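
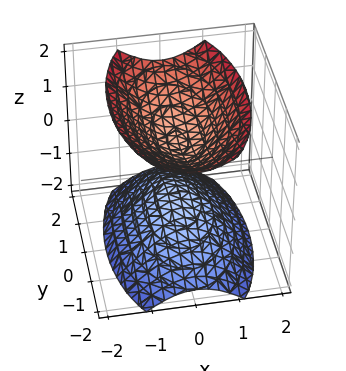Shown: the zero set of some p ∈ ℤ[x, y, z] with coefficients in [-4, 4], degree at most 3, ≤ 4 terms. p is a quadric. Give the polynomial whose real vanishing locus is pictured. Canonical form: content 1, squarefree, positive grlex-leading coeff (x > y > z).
(a) I count 2 distinct pieces.
(b) Degree: two sheets facing apart; a quadric, so deg p = 2.
(c) Symmetries: mirror symmetry x ↦ −x ⇒ only even powers of x; it's symmetric under z → −z, forcing even powers of z; it's symmetric under y → −y, forcing even powers of y.
(d) From the visible intercepts: it misses every integer gridline on the x-axis; the surface avoids every integer y-axis point in the box.
(e) Putting this together gives p.

3*x^2 + y^2 - 2*z^2 + 1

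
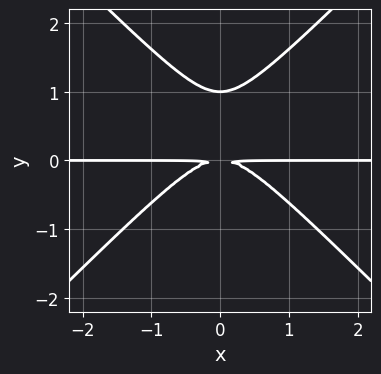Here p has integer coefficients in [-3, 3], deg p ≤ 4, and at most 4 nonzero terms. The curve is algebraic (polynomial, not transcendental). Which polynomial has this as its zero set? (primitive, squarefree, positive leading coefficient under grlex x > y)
(a) The degree is 3 — a generic line meets the curve in up to 3 points.
(b) Symmetries: the x ↦ −x reflection is a symmetry, so x appears only in even powers.
(c) Observable constraints: every point of the x-axis in the box is on the curve; it meets the y-axis at y = 1 (among the integer gridlines).
(d) Fitting integer coefficients to these (and the overall shape) gives p.

x^2*y - y^3 + y^2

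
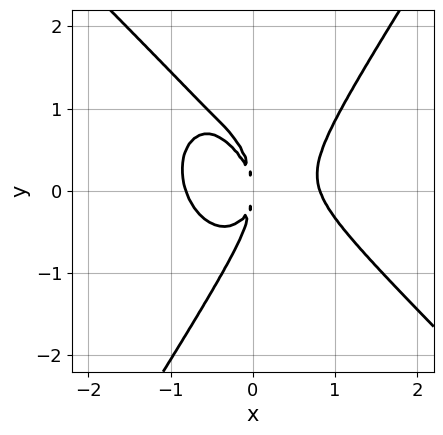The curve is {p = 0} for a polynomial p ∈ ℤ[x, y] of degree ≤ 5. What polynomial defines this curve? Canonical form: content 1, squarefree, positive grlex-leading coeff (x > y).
3*x^4 + 2*x^3*y - y^4 - 3*x*y^2 - 2*x^2

Degree: no degree-3 curve has this shape, so deg p = 4.
Solving for integer coefficients yields p as stated.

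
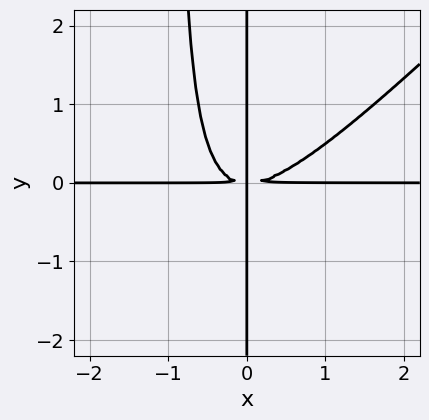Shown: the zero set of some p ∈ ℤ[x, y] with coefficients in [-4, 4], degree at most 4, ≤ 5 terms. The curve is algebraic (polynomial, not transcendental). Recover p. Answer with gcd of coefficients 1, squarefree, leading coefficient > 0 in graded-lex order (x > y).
1. The degree is 4 — the shape is more complex than any degree-3 curve.
2. Observable constraints: the visible y-axis segment lies entirely on the curve; every point of the x-axis in the box is on the curve.
3. Assembling these constraints gives the stated polynomial.

x^3*y - x^2*y^2 - x*y^2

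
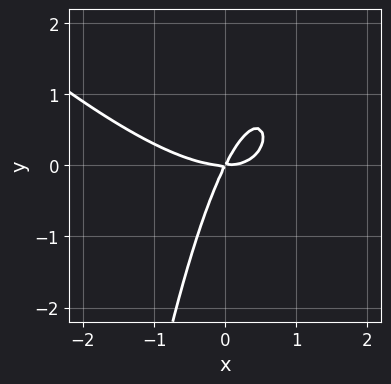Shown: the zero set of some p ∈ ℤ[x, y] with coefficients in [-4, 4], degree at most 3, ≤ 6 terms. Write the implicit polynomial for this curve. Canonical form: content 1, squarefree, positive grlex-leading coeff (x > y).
x^3 + x^2*y - 2*x*y + y^2

(a) Degree: no degree-2 curve has this shape, so deg p = 3.
(b) From the visible intercepts: it meets the x-axis at x = 0 (among the integer gridlines); it crosses the y-axis at the gridline y = 0.
(c) These observations pin down the coefficients.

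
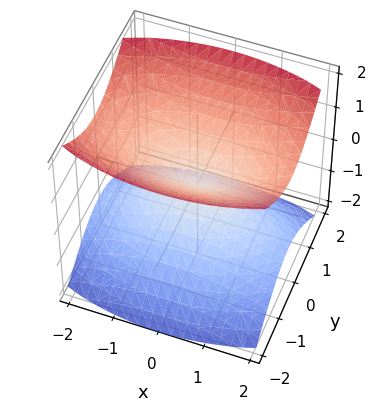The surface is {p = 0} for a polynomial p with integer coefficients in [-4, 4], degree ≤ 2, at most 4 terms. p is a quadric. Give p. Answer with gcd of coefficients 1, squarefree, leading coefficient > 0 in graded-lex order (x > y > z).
First, I count 2 distinct pieces. Treating them together as one polynomial.
Then, degree: two nappes meeting at a single point; a quadric, so deg p = 2.
Next, symmetries: it's symmetric under y → −y, forcing even powers of y; the x ↦ −x reflection is a symmetry, so x appears only in even powers; mirror symmetry z ↦ −z ⇒ only even powers of z.
Next, checking where it meets the axes: one z-axis crossing is at z = 0; it crosses the y-axis at the gridline y = 0; it meets the x-axis at x = 0 (among the integer gridlines).
Finally, together with the visible shape, these determine p as stated.

x^2 + 3*y^2 - 3*z^2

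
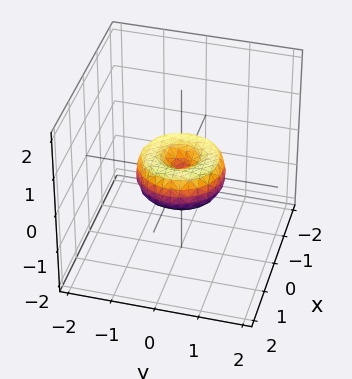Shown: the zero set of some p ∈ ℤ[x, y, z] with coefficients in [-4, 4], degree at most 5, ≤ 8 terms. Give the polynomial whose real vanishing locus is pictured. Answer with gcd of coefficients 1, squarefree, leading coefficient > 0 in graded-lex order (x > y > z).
x^4 + 2*x^2*y^2 + y^4 - x^2 - y^2 + z^2

First, deg p = 4. No degree-3 surface has this shape.
Next, symmetry: the z-axis is an axis of rotation, so x and y enter only as x² + y².
Next, against the integer gridlines: among the integer gridlines, it crosses the y-axis at y ∈ {-1, 0, 1}; a circular section at z = 0 has radius exactly 1; among the integer gridlines, it crosses the x-axis at x ∈ {-1, 0, 1}; one z-axis crossing is at z = 0.
Finally, fitting integer coefficients to these (and the overall shape) gives p.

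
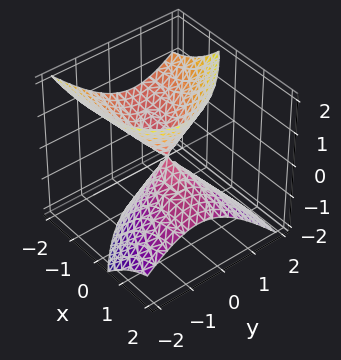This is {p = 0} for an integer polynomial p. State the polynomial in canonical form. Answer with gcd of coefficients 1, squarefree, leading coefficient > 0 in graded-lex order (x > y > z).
First, the picture has 2 separate pieces.
Next, the degree is 2 — no degree-1 surface has this shape.
Next, against the integer gridlines: it meets the z-axis at z = 0 (among the integer gridlines); it meets the x-axis at x = 0 (among the integer gridlines); it crosses the y-axis at the gridline y = 0.
Finally, the integer polynomial consistent with all of this is the stated p.

x^2 + 2*x*y + 3*x*z + 3*y^2 - 2*z^2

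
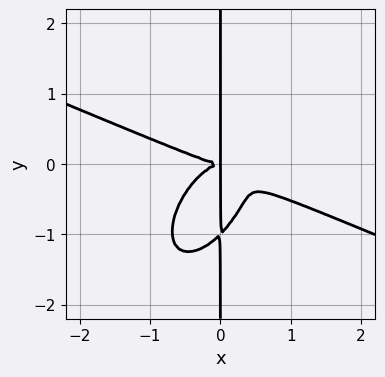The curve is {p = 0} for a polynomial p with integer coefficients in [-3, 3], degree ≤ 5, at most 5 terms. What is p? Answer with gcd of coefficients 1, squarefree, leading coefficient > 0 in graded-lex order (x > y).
(a) deg p = 4.
(b) Reading off the gridlines: every point of the y-axis in the box is on the curve.
(c) Matching integer coefficients to the picture gives p.

2*x^4 + 3*x^3*y - 3*x^2*y^2 + 3*x*y^3 + 3*x*y^2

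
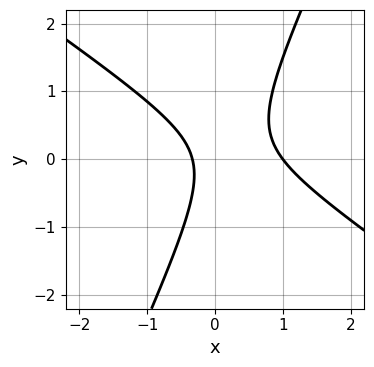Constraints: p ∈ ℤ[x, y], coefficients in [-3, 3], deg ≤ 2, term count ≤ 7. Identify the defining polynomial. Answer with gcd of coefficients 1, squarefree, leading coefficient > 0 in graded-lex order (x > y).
3*x^2 + 3*x*y - 2*y^2 - 2*x - 1

(a) Degree: no degree-1 curve has this shape, so deg p = 2.
(b) Reading off the gridlines: it crosses the x-axis at the gridline x = 1; no y-intercept at any integer in the box.
(c) Assembling these constraints gives the stated polynomial.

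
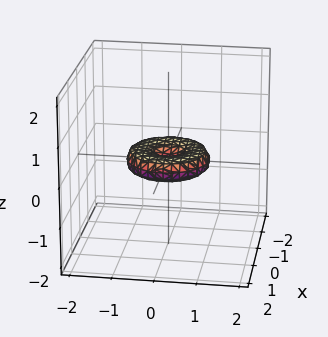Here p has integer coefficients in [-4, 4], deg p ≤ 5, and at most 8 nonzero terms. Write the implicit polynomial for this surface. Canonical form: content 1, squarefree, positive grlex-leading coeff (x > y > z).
x^4 + 2*x^2*y^2 + y^4 - x^2 - y^2 + 3*z^2

(a) deg p = 4. The shape is more complex than any degree-3 surface.
(b) Symmetries: the z-axis is an axis of rotation, so x and y enter only as x² + y².
(c) Checking where it meets the axes: a circular section at z = 0 has radius exactly 1; the y-axis gridline crossings are at y ∈ {-1, 0, 1}.
(d) These observations pin down the coefficients. Check: (-1, 0, 0) on the x-axis lies on the surface, and p(-1, 0, 0) = 0. ✓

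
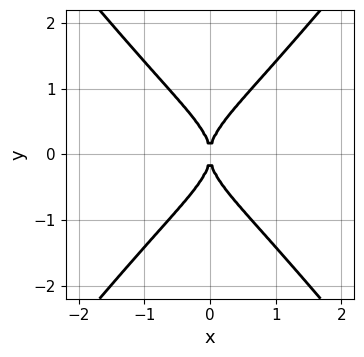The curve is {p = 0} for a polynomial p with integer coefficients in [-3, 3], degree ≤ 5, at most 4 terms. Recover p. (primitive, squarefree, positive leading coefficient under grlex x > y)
1. deg p = 4.
2. Symmetries: mirror symmetry y ↦ −y ⇒ only even powers of y; it's symmetric under x → −x, forcing even powers of x.
3. Observable constraints: it meets the x-axis at x = 0 (among the integer gridlines); it meets the y-axis at y = 0 (among the integer gridlines).
4. Solving for integer coefficients yields p as stated.

3*x^2*y^2 - 2*y^4 + 2*x^2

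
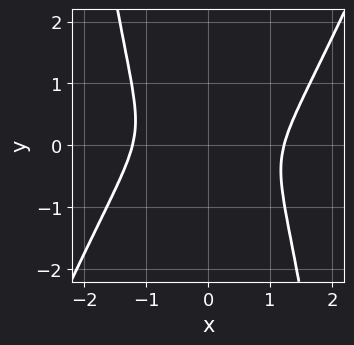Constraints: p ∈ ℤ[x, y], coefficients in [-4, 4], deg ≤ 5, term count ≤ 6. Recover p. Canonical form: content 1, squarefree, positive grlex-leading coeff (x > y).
2*x^4 - x^3*y - 3*x^2 - 2*y^2

Degree: a generic line meets the curve in up to 4 points, so deg p = 4.
Solving for integer coefficients yields p as stated.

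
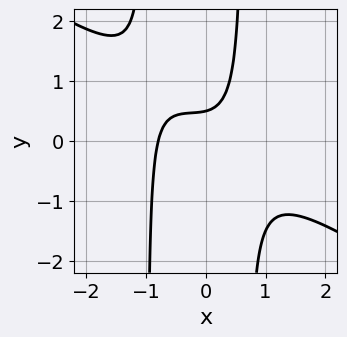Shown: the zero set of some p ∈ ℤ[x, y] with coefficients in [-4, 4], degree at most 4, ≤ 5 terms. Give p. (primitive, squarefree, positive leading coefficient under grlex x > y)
2*x^3 + 3*x^2*y + x*y - 2*y + 1

deg p = 3. A generic line meets the curve in up to 3 points.
Solving for integer coefficients yields p as stated.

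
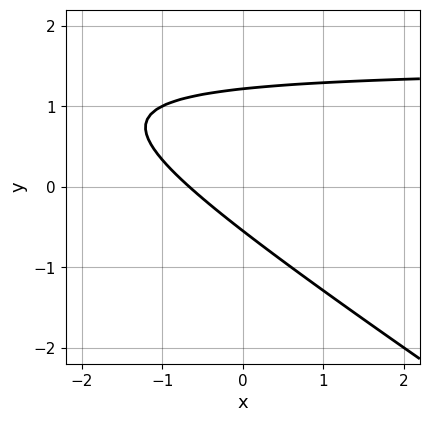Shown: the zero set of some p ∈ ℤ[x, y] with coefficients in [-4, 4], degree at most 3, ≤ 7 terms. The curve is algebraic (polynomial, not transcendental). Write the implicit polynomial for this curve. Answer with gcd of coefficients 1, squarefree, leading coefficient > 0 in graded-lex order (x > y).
Degree: the shape is more complex than any degree-1 curve, so deg p = 2.
Solving for integer coefficients yields p as stated.

2*x*y + 3*y^2 - 3*x - 2*y - 2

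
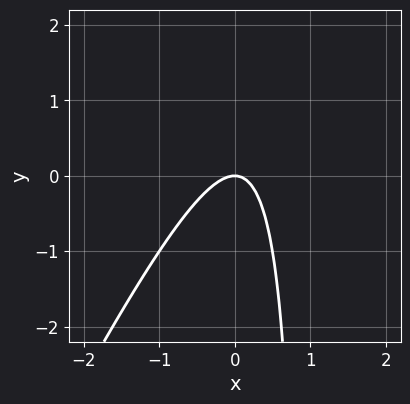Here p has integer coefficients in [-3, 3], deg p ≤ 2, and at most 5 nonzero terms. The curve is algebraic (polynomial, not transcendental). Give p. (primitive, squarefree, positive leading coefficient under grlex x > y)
1. The degree is 2 — the shape is more complex than any degree-1 curve.
2. Reading off the gridlines: one x-axis crossing is at x = 0; one y-axis crossing is at y = 0.
3. Assembling these constraints gives the stated polynomial.

2*x^2 - x*y + y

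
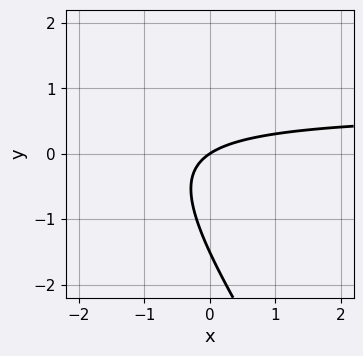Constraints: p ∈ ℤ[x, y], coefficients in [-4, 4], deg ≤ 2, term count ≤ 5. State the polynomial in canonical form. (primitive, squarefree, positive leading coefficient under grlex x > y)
1. deg p = 2. No degree-1 curve has this shape.
2. From the axis intercepts and sections: it crosses the y-axis at the gridline y = 0; it meets the x-axis at x = 0 (among the integer gridlines).
3. Solving for integer coefficients yields p as stated.

3*x*y + 2*y^2 - 2*x + 3*y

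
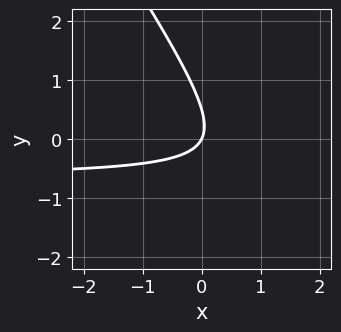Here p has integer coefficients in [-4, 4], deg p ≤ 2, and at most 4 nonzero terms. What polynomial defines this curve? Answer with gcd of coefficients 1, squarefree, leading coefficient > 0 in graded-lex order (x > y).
3*x*y + 2*y^2 + 2*x - y

The degree is 2 — no degree-1 curve has this shape.
Observable constraints: one y-axis crossing is at y = 0; it crosses the x-axis at the gridline x = 0.
Solving for integer coefficients yields p as stated.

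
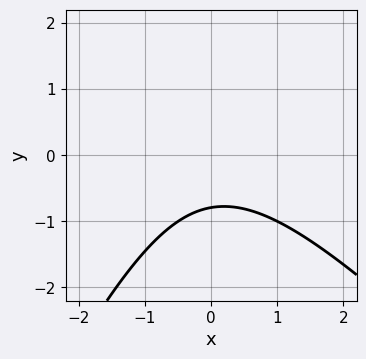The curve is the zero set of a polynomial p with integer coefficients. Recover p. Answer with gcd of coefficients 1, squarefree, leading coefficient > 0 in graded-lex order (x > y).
2*x^2 + x*y - y^2 + 3*y + 3

First, degree: no degree-1 curve has this shape, so deg p = 2.
Then, observable constraints: no x-intercept at any integer in the box.
Finally, the integer polynomial consistent with all of this is the stated p.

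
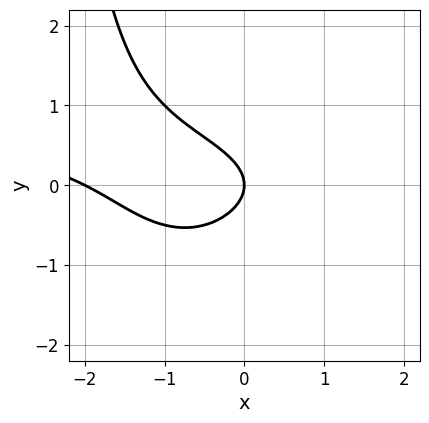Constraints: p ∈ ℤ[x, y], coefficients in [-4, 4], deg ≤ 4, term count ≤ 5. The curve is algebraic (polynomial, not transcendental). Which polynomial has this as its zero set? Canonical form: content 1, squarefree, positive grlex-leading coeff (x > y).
x^2*y - x*y^2 - x^2 - 3*y^2 - 2*x

The degree is 3 — no degree-2 curve has this shape.
Observable constraints: the x-axis gridline crossings are at x ∈ {-2, 0}; it crosses the y-axis at the gridline y = 0.
Assembling these constraints gives the stated polynomial.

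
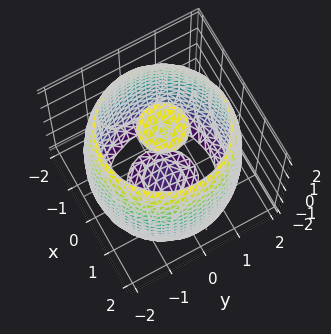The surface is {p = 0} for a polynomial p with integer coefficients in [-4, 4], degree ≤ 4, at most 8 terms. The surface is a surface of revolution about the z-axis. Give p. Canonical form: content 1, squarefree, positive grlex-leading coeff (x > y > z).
x^4 + 2*x^2*y^2 + y^4 - 3*x^2 - 3*y^2 + z^2 - 3

First, there are 3 components. Treating them together as one polynomial.
Then, the degree is 4 — a generic line meets the surface in up to 4 points.
Then, symmetries: rotational symmetry about the z-axis ⇒ p depends on x, y only through x² + y².
Then, checking where it meets the axes: a circular section at z = 2 has radius between 0 and 1.
Finally, solving for integer coefficients yields p as stated.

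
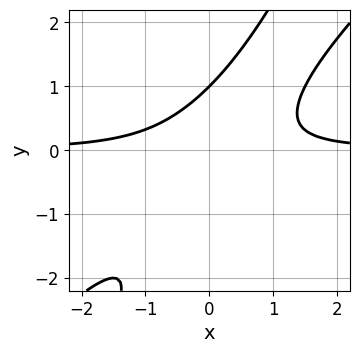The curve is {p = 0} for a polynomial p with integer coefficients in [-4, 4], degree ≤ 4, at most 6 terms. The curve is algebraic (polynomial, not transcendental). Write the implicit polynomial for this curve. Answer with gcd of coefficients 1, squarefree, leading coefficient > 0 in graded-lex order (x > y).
The degree is 3 — a generic line meets the curve in up to 3 points.
Checking where it meets the axes: it crosses the y-axis at the gridline y = 1; the curve avoids every integer x-axis point in the box.
Fitting integer coefficients to these (and the overall shape) gives p.

2*x^2*y - 3*x*y^2 + y^3 - 1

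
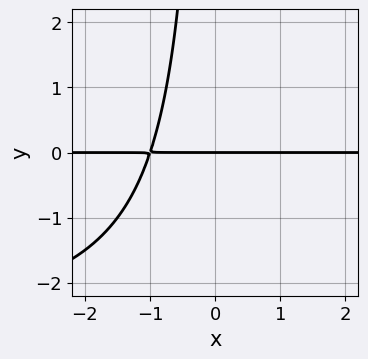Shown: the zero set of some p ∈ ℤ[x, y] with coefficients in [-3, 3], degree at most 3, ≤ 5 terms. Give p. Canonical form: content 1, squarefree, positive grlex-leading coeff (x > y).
x*y^2 + 3*x*y + 3*y

(a) deg p = 3.
(b) Checking where it meets the axes: every point of the x-axis in the box is on the curve; it crosses the y-axis at the gridline y = 0.
(c) Fitting integer coefficients to these (and the overall shape) gives p.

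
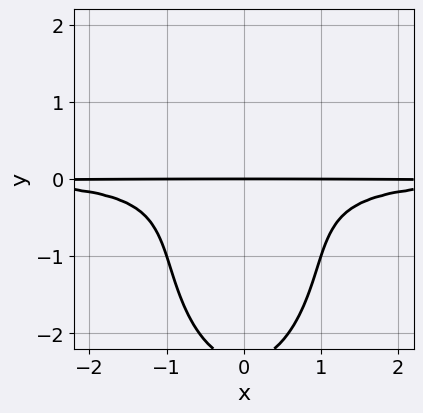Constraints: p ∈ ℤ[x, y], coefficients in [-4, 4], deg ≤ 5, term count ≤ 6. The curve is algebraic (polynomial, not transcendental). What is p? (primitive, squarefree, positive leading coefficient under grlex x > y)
1. Degree: the shape is more complex than any degree-3 curve, so deg p = 4.
2. Symmetries: the x ↦ −x reflection is a symmetry, so x appears only in even powers.
3. From the axis intercepts and sections: every point of the x-axis in the box is on the curve; it meets the y-axis at y = 0 (among the integer gridlines).
4. Putting this together gives p.

3*x^2*y^2 + y^4 + 2*y^3 + 2*y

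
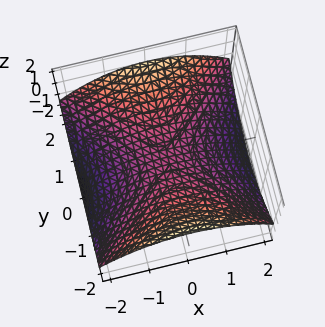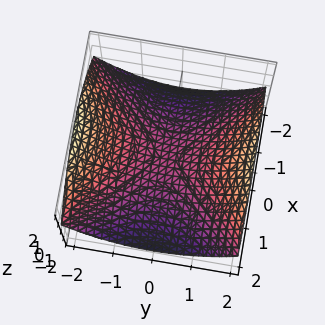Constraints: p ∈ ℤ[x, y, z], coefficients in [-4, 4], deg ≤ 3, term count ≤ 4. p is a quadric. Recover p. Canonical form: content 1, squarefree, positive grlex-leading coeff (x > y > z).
1. The degree is 2 — a hyperbolic paraboloid; a quadric.
2. Symmetries: mirror symmetry y ↦ −y ⇒ only even powers of y; it's symmetric under x → −x, forcing even powers of x.
3. Against the integer gridlines: it meets the x-axis at x = 0 (among the integer gridlines); it meets the z-axis at z = 0 (among the integer gridlines); it meets the y-axis at y = 0 (among the integer gridlines).
4. Matching integer coefficients to the picture gives p.

x^2 - y^2 + 3*z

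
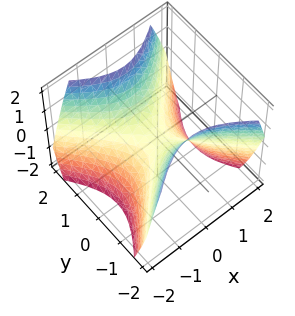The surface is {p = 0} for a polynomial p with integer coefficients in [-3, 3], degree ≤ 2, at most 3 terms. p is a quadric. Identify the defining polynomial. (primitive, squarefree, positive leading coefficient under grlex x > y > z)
x^2 - y^2 + z

First, the degree is 2 — a hyperbolic paraboloid; a quadric.
Next, symmetries: the y ↦ −y reflection is a symmetry, so y appears only in even powers; the x ↦ −x reflection is a symmetry, so x appears only in even powers.
Next, against the integer gridlines: it meets the z-axis at z = 0 (among the integer gridlines); it crosses the x-axis at the gridline x = 0; it meets the y-axis at y = 0 (among the integer gridlines).
Finally, the integer polynomial consistent with all of this is the stated p.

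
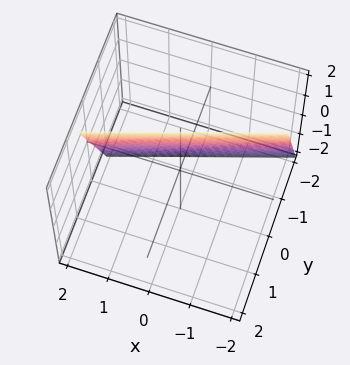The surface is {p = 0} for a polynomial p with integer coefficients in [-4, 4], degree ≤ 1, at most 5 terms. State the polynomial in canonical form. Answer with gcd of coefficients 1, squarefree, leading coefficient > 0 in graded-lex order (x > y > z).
(a) Degree: the surface is flat (a plane), so deg p = 1.
(b) From the axis intercepts and sections: it crosses the x-axis at the gridline x = 2; it crosses the z-axis at the gridline z = 2.
(c) These observations pin down the coefficients.

x - 3*y + z - 2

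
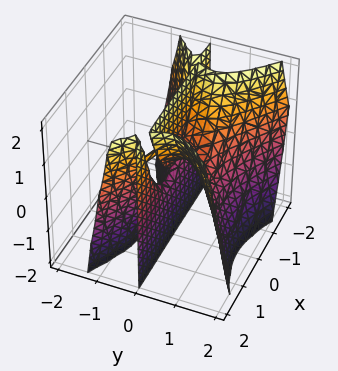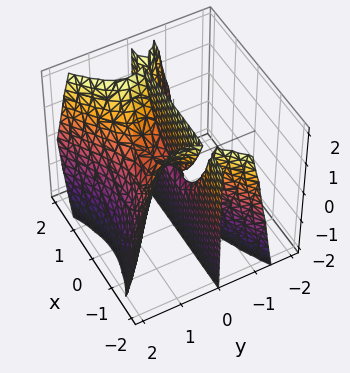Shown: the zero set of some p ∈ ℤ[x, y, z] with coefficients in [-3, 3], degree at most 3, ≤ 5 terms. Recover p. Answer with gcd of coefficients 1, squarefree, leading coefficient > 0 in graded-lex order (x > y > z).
x^2*y - 2*y^3 + 2*y^2 - y*z

(a) deg p = 3. A generic line meets the surface in up to 3 points.
(b) Checking where it meets the axes: one y-axis crossing is at y = 1; the visible x-axis segment lies entirely on the surface; every point of the z-axis in the box is on the surface.
(c) The integer polynomial consistent with all of this is the stated p.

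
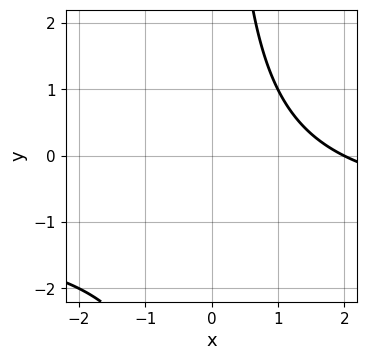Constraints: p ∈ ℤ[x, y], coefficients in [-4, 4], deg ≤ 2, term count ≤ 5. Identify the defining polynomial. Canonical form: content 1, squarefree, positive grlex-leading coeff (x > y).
1. deg p = 2. A generic line meets the curve in up to 2 points.
2. Against the integer gridlines: the curve avoids every integer y-axis point in the box; it crosses the x-axis at the gridline x = 2.
3. Matching integer coefficients to the picture gives p.

x*y + x - 2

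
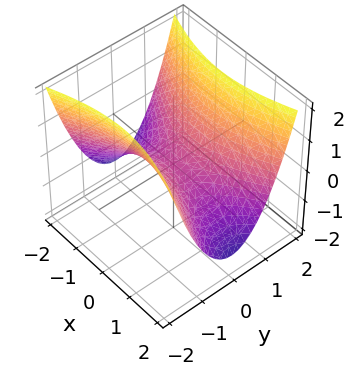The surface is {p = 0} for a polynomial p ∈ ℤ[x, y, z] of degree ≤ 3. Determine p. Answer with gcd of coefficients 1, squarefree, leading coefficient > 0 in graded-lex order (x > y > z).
x^2 - 3*y^2 + 3*z

First, deg p = 2.
Then, symmetries: mirror symmetry x ↦ −x ⇒ only even powers of x; it's symmetric under y → −y, forcing even powers of y.
Then, from the visible intercepts: one x-axis crossing is at x = 0; it crosses the y-axis at the gridline y = 0; it meets the z-axis at z = 0 (among the integer gridlines).
Finally, solving for integer coefficients yields p as stated.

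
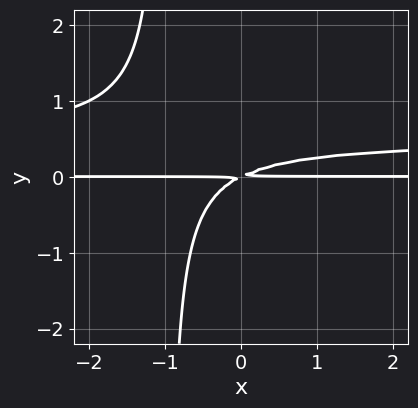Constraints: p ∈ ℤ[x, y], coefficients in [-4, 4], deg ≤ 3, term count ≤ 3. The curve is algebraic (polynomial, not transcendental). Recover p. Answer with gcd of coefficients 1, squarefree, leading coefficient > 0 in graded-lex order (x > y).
2*x*y^2 - x*y + 2*y^2

The degree is 3 — no degree-2 curve has this shape.
Observable constraints: the visible x-axis segment lies entirely on the curve.
Putting this together gives p.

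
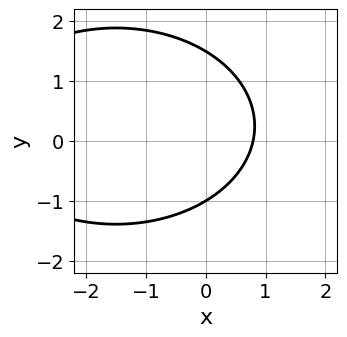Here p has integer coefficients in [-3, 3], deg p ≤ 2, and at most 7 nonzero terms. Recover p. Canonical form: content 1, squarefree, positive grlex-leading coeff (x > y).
x^2 + 2*y^2 + 3*x - y - 3

Degree: no degree-1 curve has this shape, so deg p = 2.
Checking where it meets the axes: it meets the y-axis at y = -1 (among the integer gridlines).
These observations pin down the coefficients.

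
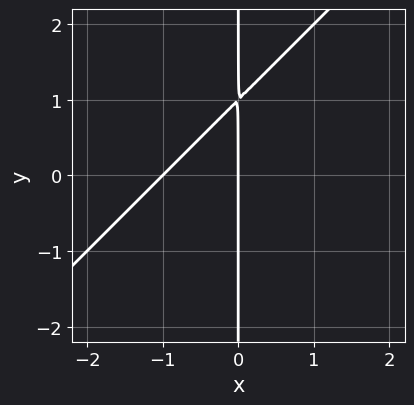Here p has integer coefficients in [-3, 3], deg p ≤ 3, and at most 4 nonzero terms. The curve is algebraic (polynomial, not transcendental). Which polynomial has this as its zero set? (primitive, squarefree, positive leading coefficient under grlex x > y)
x^2 - x*y + x

1. deg p = 2. The shape is more complex than any degree-1 curve.
2. Against the integer gridlines: among the integer gridlines, it crosses the x-axis at x ∈ {-1, 0}; the visible y-axis segment lies entirely on the curve.
3. Matching integer coefficients to the picture gives p.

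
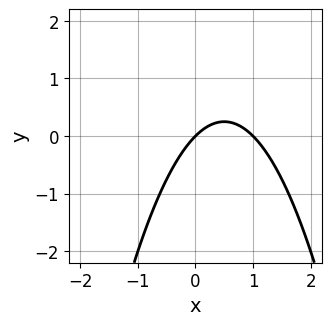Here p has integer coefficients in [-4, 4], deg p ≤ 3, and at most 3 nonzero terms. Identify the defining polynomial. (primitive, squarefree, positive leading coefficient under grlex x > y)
deg p = 2. The shape is more complex than any degree-1 curve.
Against the integer gridlines: among the integer gridlines, it crosses the x-axis at x ∈ {0, 1}; it meets the y-axis at y = 0 (among the integer gridlines).
Fitting integer coefficients to these (and the overall shape) gives p.

x^2 - x + y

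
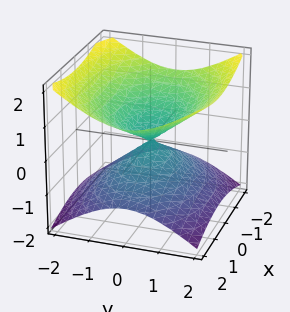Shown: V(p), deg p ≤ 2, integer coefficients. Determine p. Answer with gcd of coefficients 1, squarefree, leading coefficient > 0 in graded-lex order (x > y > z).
x^2 + 2*y^2 - 3*z^2

deg p = 2. A double cone through the origin; a quadric.
Symmetries: mirror symmetry y ↦ −y ⇒ only even powers of y; the z ↦ −z reflection is a symmetry, so z appears only in even powers; the x ↦ −x reflection is a symmetry, so x appears only in even powers.
Observable constraints: one z-axis crossing is at z = 0; one y-axis crossing is at y = 0.
The integer polynomial consistent with all of this is the stated p.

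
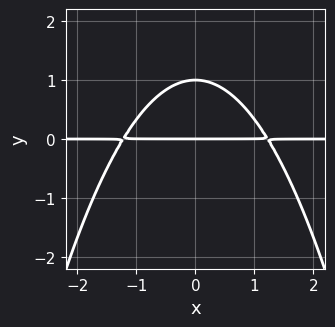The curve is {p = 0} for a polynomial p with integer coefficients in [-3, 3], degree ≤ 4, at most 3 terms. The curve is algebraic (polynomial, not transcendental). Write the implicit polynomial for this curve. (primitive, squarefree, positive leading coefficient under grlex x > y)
Degree: no degree-2 curve has this shape, so deg p = 3.
Symmetries: the x ↦ −x reflection is a symmetry, so x appears only in even powers.
Checking where it meets the axes: every point of the x-axis in the box is on the curve; among the integer gridlines, it crosses the y-axis at y ∈ {0, 1}.
Solving for integer coefficients yields p as stated.

2*x^2*y + 3*y^2 - 3*y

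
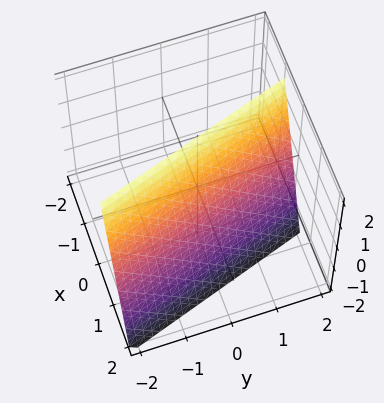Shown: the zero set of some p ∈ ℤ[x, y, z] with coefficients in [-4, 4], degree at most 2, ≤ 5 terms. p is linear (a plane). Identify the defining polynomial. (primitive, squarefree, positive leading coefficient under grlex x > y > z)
3*x + y + z - 2

(a) deg p = 1. Every cross-section is a straight line — this is a plane.
(b) From the axis intercepts and sections: it meets the y-axis at y = 2 (among the integer gridlines); it crosses the z-axis at the gridline z = 2.
(c) Matching integer coefficients to the picture gives p.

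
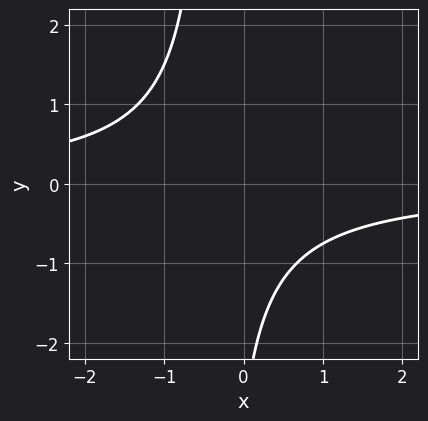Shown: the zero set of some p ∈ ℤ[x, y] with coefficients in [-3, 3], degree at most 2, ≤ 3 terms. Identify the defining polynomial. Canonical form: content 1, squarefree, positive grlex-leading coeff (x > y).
3*x*y + y + 3

1. The degree is 2 — the shape is more complex than any degree-1 curve.
2. Reading off the gridlines: it misses every integer gridline on the y-axis; it misses every integer gridline on the x-axis.
3. Fitting integer coefficients to these (and the overall shape) gives p.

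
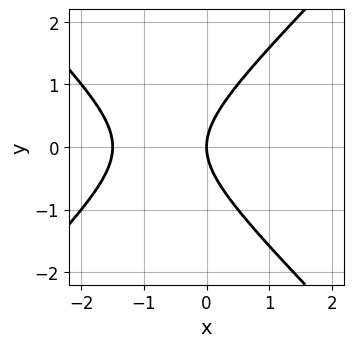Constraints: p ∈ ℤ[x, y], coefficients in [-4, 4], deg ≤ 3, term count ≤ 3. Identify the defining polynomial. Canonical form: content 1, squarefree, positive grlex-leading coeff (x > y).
2*x^2 - 2*y^2 + 3*x

1. Degree: the shape is more complex than any degree-1 curve, so deg p = 2.
2. Symmetries: the y ↦ −y reflection is a symmetry, so y appears only in even powers.
3. Reading off the gridlines: one x-axis crossing is at x = 0; it crosses the y-axis at the gridline y = 0.
4. Assembling these constraints gives the stated polynomial.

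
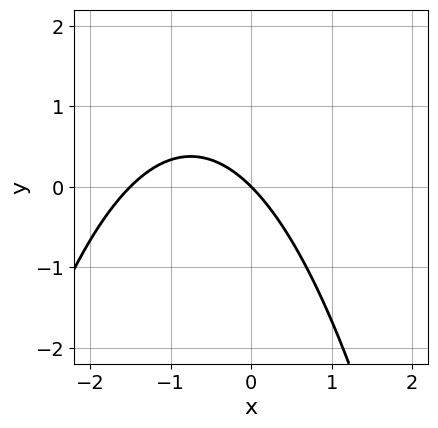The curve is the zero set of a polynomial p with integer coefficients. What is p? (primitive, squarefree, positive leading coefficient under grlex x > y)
2*x^2 + 3*x + 3*y

The degree is 2 — a generic line meets the curve in up to 2 points.
From the axis intercepts and sections: it crosses the y-axis at the gridline y = 0; one x-axis crossing is at x = 0.
Matching integer coefficients to the picture gives p.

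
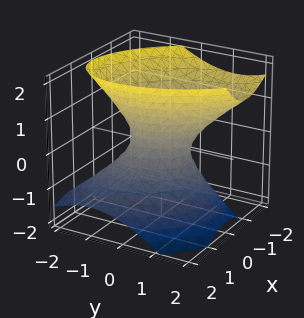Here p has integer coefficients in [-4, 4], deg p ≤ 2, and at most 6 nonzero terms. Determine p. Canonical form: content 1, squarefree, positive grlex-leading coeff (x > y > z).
1. The degree is 2 — the shape is more complex than any degree-1 surface.
2. Against the integer gridlines: no z-intercept at any integer in the box.
3. Solving for integer coefficients yields p as stated.

3*x^2 + 2*x*y + 2*x*z + 2*y^2 - 2*z^2 - 1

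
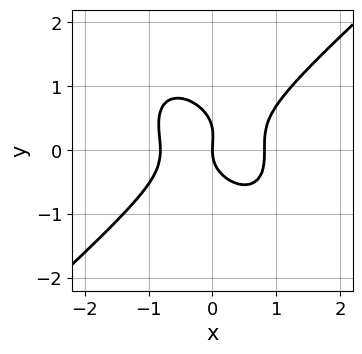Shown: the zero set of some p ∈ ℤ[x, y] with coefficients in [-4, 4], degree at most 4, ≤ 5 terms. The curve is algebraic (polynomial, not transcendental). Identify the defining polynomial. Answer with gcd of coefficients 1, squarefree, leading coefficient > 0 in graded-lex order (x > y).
3*x^3 - x*y^2 - 3*y^3 + y^2 - 2*x

Degree: no degree-2 curve has this shape, so deg p = 3.
Against the integer gridlines: it meets the x-axis at x = 0 (among the integer gridlines); one y-axis crossing is at y = 0.
Putting this together gives p.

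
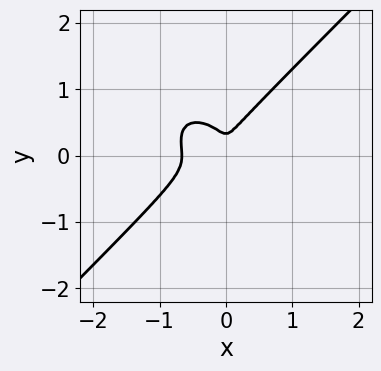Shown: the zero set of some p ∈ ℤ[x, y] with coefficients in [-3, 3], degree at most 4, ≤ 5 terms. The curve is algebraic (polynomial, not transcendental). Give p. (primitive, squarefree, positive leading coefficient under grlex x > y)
(a) The degree is 3 — a generic line meets the curve in up to 3 points.
(b) The integer polynomial consistent with all of this is the stated p.

3*x^3 - 3*y^3 + 2*x^2 + y^2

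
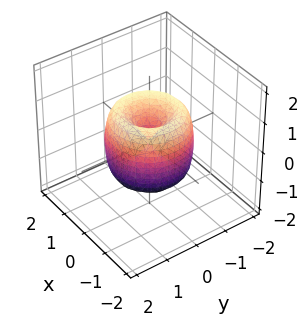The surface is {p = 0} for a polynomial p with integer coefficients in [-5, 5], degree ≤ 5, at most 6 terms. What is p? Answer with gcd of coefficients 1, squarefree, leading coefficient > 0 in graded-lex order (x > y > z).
2*x^4 + 4*x^2*y^2 + 2*y^4 - 3*x^2 - 3*y^2 + z^2

First, deg p = 4. No degree-3 surface has this shape.
Then, symmetry: every cross-section ⟂ z is a circle, so x, y appear only via x² + y².
Next, from the axis intercepts and sections: one x-axis crossing is at x = 0; one y-axis crossing is at y = 0.
Finally, solving for integer coefficients yields p as stated.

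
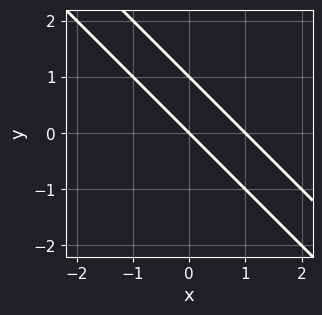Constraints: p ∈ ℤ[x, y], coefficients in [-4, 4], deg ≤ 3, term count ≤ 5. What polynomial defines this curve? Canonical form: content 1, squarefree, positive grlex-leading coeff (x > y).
(a) Degree: a generic line meets the curve in up to 2 points, so deg p = 2.
(b) From the visible intercepts: among the integer gridlines, it crosses the y-axis at y ∈ {0, 1}; among the integer gridlines, it crosses the x-axis at x ∈ {0, 1}.
(c) Together with the visible shape, these determine p as stated.

x^2 + 2*x*y + y^2 - x - y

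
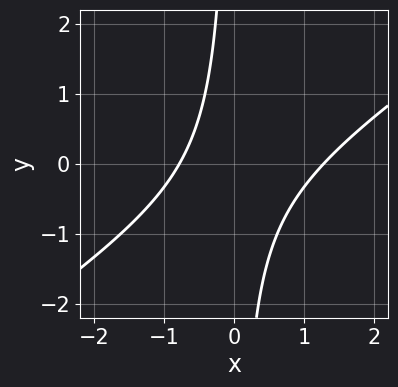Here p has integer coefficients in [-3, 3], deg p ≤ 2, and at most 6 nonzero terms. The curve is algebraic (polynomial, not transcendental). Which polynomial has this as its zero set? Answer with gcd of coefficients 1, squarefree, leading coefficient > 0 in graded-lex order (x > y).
2*x^2 - 3*x*y - x - 2

(a) deg p = 2.
(b) Against the integer gridlines: the curve avoids every integer y-axis point in the box.
(c) Assembling these constraints gives the stated polynomial.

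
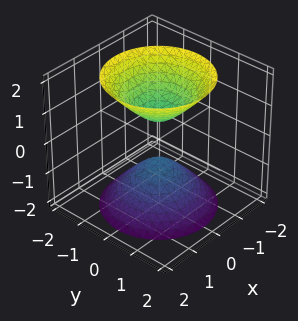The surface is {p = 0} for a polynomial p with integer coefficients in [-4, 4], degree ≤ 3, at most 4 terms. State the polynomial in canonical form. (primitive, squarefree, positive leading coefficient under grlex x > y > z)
3*x^2 + 3*y^2 - 2*z^2 + 1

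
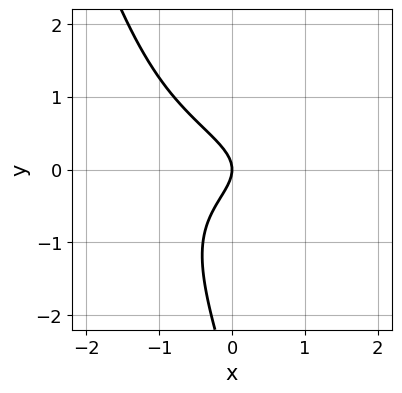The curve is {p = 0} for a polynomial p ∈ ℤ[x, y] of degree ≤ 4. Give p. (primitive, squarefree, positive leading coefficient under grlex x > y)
3*x*y^2 + y^3 + 3*y^2 + 2*x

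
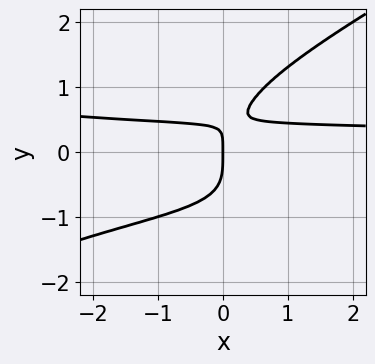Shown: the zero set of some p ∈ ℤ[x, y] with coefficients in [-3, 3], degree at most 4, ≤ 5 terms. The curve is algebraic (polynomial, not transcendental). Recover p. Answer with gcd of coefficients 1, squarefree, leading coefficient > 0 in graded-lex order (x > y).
1. Degree: a generic line meets the curve in up to 4 points, so deg p = 4.
2. Observable constraints: it meets the y-axis at y = 0 (among the integer gridlines); it crosses the x-axis at the gridline x = 0.
3. Putting this together gives p.

x^2*y^2 - 3*y^4 + 3*x*y^2 + 3*x*y - 2*x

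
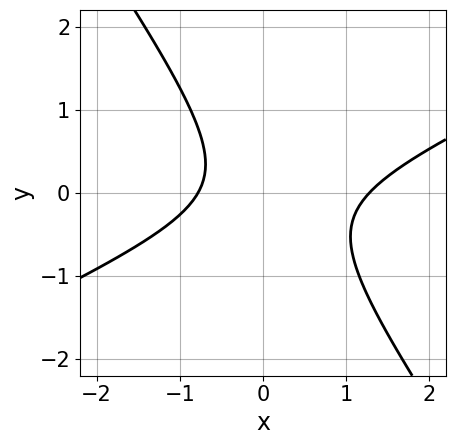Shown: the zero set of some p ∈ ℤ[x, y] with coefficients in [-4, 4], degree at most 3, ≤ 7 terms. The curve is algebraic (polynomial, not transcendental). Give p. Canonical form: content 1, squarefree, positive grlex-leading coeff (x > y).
2*x^2 - 3*x*y - 3*y^2 - x - 2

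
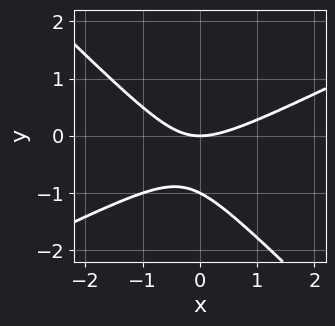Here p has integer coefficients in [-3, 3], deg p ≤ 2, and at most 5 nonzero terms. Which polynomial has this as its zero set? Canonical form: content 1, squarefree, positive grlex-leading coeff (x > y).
x^2 - x*y - 2*y^2 - 2*y

The degree is 2 — no degree-1 curve has this shape.
From the axis intercepts and sections: one x-axis crossing is at x = 0; the y-axis gridline crossings are at y ∈ {-1, 0}.
Assembling these constraints gives the stated polynomial.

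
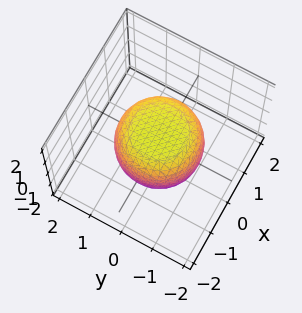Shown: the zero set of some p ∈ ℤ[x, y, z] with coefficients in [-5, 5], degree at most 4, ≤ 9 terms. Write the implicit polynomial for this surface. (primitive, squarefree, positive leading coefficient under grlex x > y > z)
1. deg p = 4. No degree-3 surface has this shape.
2. Symmetries: the surface is invariant under rotation about z: p = q(x² + y², z).
3. From the visible intercepts: the z-axis gridline crossings are at z ∈ {-1, 1}; a circular section at z = 0 has radius between 1 and 2.
4. These observations pin down the coefficients.

2*x^4 + 4*x^2*y^2 + 2*y^4 - x^2 - y^2 + 3*z^2 - 3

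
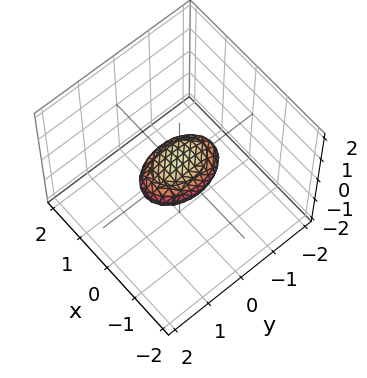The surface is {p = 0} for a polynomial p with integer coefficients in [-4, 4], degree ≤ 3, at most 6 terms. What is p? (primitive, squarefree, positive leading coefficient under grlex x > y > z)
2*x^2 + y^2 + 3*z^2 - 1

(a) The degree is 2 — bounded and convex; a quadric.
(b) Symmetries: the z ↦ −z reflection is a symmetry, so z appears only in even powers; mirror symmetry y ↦ −y ⇒ only even powers of y; mirror symmetry x ↦ −x ⇒ only even powers of x.
(c) Against the integer gridlines: the y-axis gridline crossings are at y ∈ {-1, 1}.
(d) Fitting integer coefficients to these (and the overall shape) gives p.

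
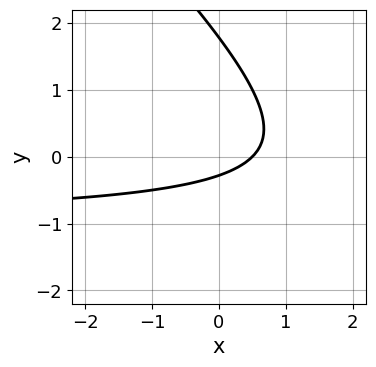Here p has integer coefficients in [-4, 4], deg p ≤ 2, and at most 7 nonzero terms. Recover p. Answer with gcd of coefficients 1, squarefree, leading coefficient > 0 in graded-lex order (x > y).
First, degree: a generic line meets the curve in up to 2 points, so deg p = 2.
Finally, the integer polynomial consistent with all of this is the stated p.

2*x*y + 2*y^2 + 2*x - 3*y - 1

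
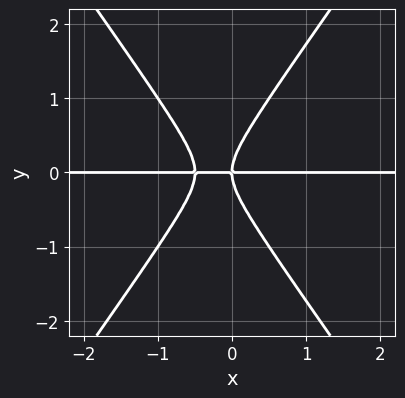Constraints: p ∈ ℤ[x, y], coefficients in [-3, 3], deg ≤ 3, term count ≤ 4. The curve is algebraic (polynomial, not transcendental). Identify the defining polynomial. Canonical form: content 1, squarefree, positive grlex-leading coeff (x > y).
2*x^2*y - y^3 + x*y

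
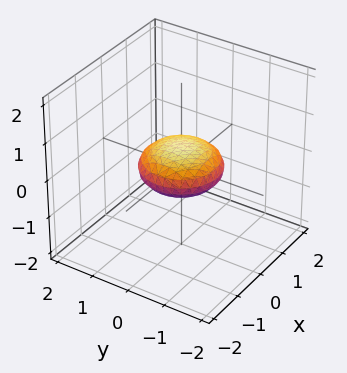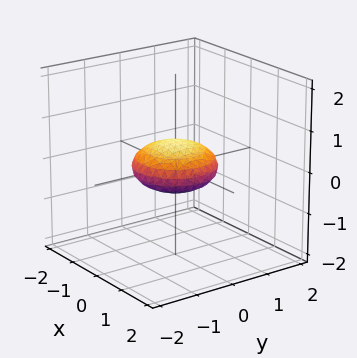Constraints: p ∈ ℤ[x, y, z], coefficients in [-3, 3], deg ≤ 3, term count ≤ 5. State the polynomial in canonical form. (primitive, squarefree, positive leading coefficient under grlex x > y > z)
x^2 + y^2 + 3*z^2 - 1

First, the degree is 2 — the shape is more complex than any degree-1 surface.
Then, by symmetry, the surface is invariant under rotation about z: p = q(x² + y², z).
Next, checking where it meets the axes: among the integer gridlines, it crosses the x-axis at x ∈ {-1, 1}; among the integer gridlines, it crosses the y-axis at y ∈ {-1, 1}.
Finally, together with the visible shape, these determine p as stated.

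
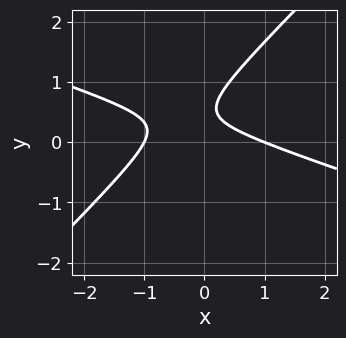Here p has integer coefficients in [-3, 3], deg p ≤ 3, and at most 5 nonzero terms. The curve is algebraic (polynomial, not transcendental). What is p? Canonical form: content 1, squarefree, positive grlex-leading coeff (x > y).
x^2 + 2*x*y - 3*y^2 + 3*y - 1

First, deg p = 2. A generic line meets the curve in up to 2 points.
Then, reading off the gridlines: among the integer gridlines, it crosses the x-axis at x ∈ {-1, 1}; it misses every integer gridline on the y-axis.
Finally, together with the visible shape, these determine p as stated.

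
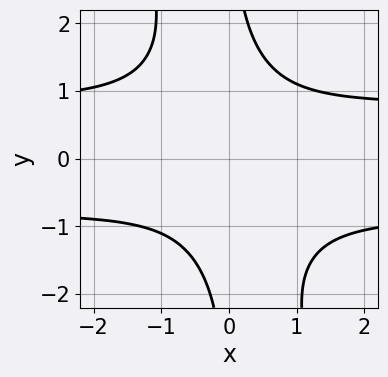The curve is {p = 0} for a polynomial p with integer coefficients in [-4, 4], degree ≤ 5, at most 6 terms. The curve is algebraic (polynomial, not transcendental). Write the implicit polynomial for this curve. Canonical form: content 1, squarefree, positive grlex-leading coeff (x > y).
(a) The degree is 4 — a generic line meets the curve in up to 4 points.
(b) Reading off the gridlines: no x-intercept at any integer in the box; no y-intercept at any integer in the box.
(c) Assembling these constraints gives the stated polynomial.

3*x^2*y^2 + x*y^3 - 2*x^2 - 3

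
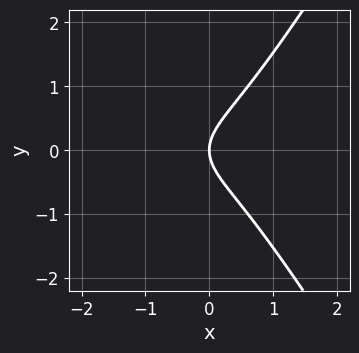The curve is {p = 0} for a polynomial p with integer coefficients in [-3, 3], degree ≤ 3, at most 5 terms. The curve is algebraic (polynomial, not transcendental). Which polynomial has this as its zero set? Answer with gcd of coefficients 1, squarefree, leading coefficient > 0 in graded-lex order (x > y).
3*x^3 - x*y^2 + 2*x^2 - 2*y^2 + 2*x

First, degree: no degree-2 curve has this shape, so deg p = 3.
Next, symmetries: the y ↦ −y reflection is a symmetry, so y appears only in even powers.
Then, reading off the gridlines: it crosses the y-axis at the gridline y = 0; one x-axis crossing is at x = 0.
Finally, fitting integer coefficients to these (and the overall shape) gives p.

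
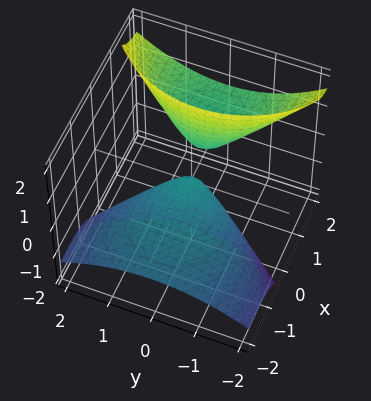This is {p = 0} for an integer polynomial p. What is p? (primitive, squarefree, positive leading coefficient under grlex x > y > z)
x^2 - 3*x*z + y^2 + z

There are 2 components. They look like related sheets of one shape, so recover p as a whole.
The degree is 2 — the shape is more complex than any degree-1 surface.
Reading off the gridlines: it meets the x-axis at x = 0 (among the integer gridlines); it meets the y-axis at y = 0 (among the integer gridlines).
Matching integer coefficients to the picture gives p.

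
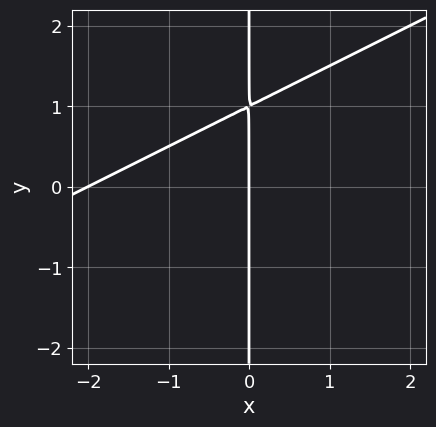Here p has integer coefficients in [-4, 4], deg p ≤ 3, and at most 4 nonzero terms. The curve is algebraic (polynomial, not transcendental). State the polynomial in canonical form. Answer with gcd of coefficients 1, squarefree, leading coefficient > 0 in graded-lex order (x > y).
(a) Degree: the shape is more complex than any degree-1 curve, so deg p = 2.
(b) From the axis intercepts and sections: among the integer gridlines, it crosses the x-axis at x ∈ {-2, 0}; the visible y-axis segment lies entirely on the curve.
(c) Solving for integer coefficients yields p as stated.

x^2 - 2*x*y + 2*x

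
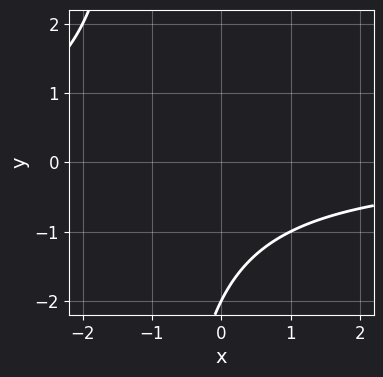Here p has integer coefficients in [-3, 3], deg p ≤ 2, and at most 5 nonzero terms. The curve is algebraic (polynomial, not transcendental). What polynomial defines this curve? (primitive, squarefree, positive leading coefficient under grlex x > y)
1. Degree: a generic line meets the curve in up to 2 points, so deg p = 2.
2. Reading off the gridlines: it crosses the y-axis at the gridline y = -2; it misses every integer gridline on the x-axis.
3. The integer polynomial consistent with all of this is the stated p.

x*y + y + 2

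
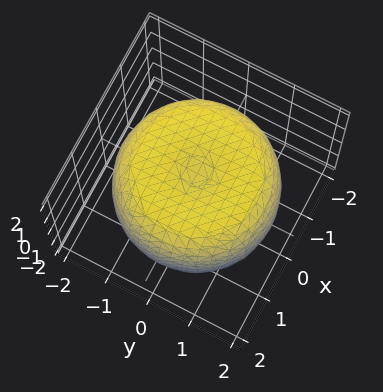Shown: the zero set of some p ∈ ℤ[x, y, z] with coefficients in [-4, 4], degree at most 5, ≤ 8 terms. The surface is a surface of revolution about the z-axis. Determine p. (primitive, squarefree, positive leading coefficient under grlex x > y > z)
x^4 + 2*x^2*y^2 + y^4 - 2*x^2 - 2*y^2 + 2*z^2 - 3

1. Degree: a generic line meets the surface in up to 4 points, so deg p = 4.
2. Symmetries: the z-axis is an axis of rotation, so x and y enter only as x² + y².
3. Observable constraints: a circular section at z = -1 has radius between 1 and 2.
4. Matching integer coefficients to the picture gives p.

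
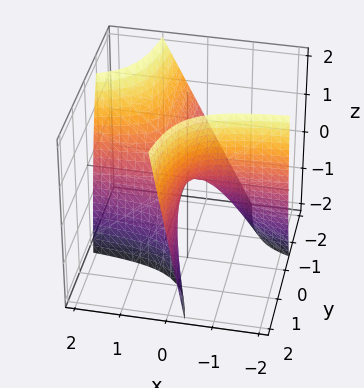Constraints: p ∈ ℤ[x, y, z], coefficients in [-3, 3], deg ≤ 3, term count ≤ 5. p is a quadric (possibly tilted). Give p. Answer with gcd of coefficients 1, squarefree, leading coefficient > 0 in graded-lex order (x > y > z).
deg p = 2.
Against the integer gridlines: every point of the x-axis in the box is on the surface; the visible y-axis segment lies entirely on the surface; it meets the z-axis at z = 0 (among the integer gridlines).
Putting this together gives p.

3*x*y - y*z + z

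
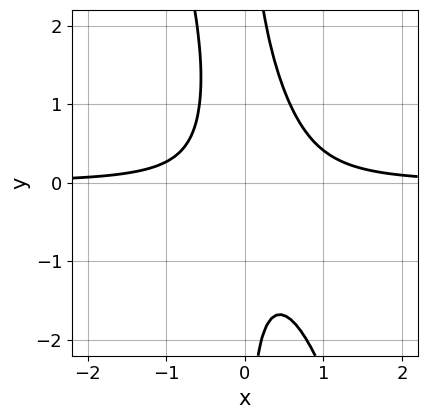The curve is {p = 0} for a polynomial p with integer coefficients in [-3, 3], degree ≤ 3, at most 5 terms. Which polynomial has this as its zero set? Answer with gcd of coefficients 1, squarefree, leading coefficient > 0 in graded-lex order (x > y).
(a) deg p = 3. A generic line meets the curve in up to 3 points.
(b) From the visible intercepts: no y-intercept at any integer in the box; it misses every integer gridline on the x-axis.
(c) These observations pin down the coefficients.

3*x^2*y + x*y^2 - x*y - 1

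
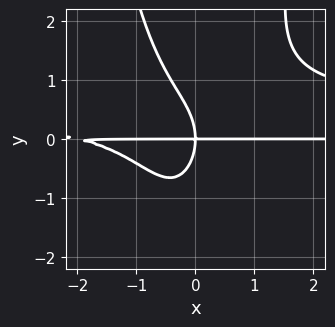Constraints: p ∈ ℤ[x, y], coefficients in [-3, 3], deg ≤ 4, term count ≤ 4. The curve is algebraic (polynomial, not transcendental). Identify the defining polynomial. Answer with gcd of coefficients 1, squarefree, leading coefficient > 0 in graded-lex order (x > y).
First, deg p = 4. The shape is more complex than any degree-3 curve.
Then, from the visible intercepts: it crosses the y-axis at the gridline y = 0; every point of the x-axis in the box is on the curve.
Finally, the integer polynomial consistent with all of this is the stated p.

2*x^2*y^2 - x^2*y - y^3 - 2*x*y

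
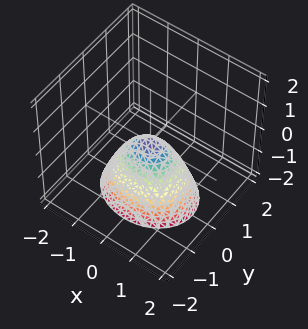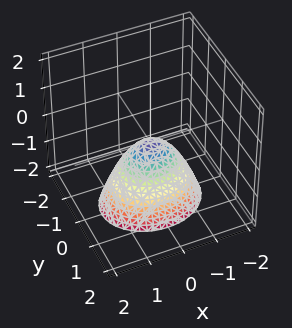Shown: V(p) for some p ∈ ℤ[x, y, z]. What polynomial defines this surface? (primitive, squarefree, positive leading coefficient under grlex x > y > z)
2*x^2 + 3*y^2 + 2*z

deg p = 2. A paraboloid; a quadric.
Symmetries: the x ↦ −x reflection is a symmetry, so x appears only in even powers; mirror symmetry y ↦ −y ⇒ only even powers of y.
Observable constraints: one z-axis crossing is at z = 0; it meets the x-axis at x = 0 (among the integer gridlines).
Putting this together gives p.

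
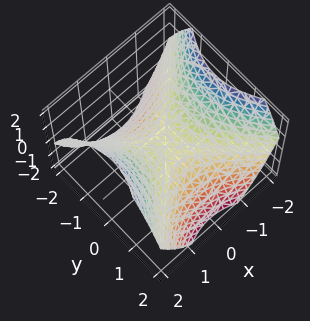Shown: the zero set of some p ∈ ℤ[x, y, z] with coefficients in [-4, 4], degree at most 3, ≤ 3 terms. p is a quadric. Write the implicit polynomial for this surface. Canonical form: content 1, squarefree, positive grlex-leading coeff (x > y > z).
(a) Degree: a hyperbolic paraboloid; a quadric, so deg p = 2.
(b) Symmetries: the x ↦ −x reflection is a symmetry, so x appears only in even powers; mirror symmetry y ↦ −y ⇒ only even powers of y.
(c) Observable constraints: it crosses the y-axis at the gridline y = 0; it meets the x-axis at x = 0 (among the integer gridlines).
(d) Matching integer coefficients to the picture gives p.

2*x^2 - 2*y^2 - 3*z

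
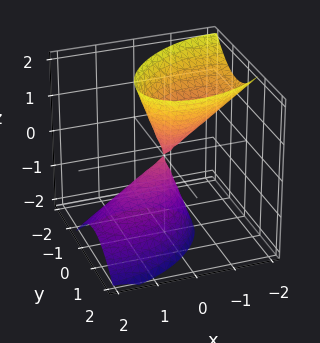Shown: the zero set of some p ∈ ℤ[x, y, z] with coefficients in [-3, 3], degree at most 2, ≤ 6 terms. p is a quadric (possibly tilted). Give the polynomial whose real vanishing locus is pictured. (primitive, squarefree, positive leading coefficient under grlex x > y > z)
2*x^2 - 2*x*y + 2*x*z + 3*y^2 - z^2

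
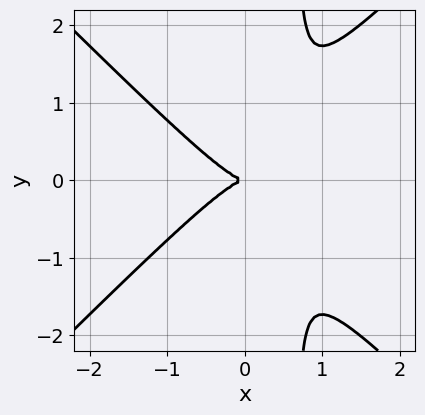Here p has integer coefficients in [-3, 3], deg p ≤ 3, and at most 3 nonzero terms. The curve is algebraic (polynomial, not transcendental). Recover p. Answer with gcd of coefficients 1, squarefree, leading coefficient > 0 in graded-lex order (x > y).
3*x^3 - 3*x*y^2 + 2*y^2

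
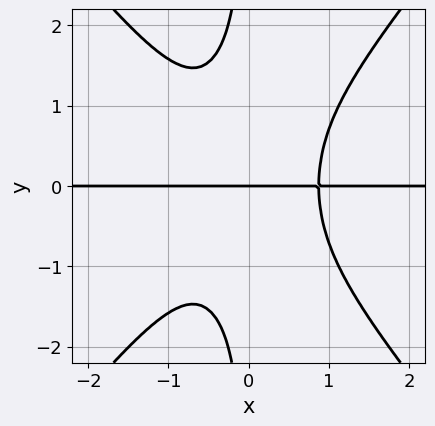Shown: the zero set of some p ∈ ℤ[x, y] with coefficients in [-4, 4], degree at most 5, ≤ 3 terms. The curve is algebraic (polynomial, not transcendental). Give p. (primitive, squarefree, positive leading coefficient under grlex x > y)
(a) Degree: a generic line meets the curve in up to 4 points, so deg p = 4.
(b) Against the integer gridlines: the visible x-axis segment lies entirely on the curve; one y-axis crossing is at y = 0.
(c) These observations pin down the coefficients.

3*x^3*y - 2*x*y^3 - 2*y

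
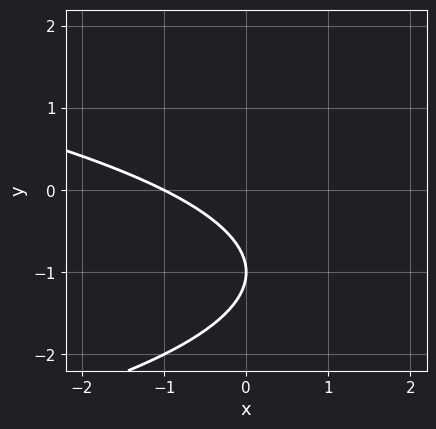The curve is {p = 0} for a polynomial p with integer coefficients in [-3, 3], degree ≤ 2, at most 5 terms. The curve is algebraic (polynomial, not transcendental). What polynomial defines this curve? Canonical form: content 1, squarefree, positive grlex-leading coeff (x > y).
y^2 + x + 2*y + 1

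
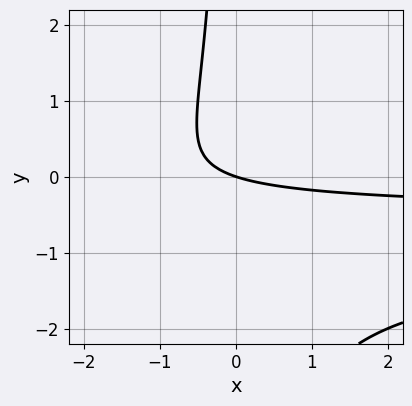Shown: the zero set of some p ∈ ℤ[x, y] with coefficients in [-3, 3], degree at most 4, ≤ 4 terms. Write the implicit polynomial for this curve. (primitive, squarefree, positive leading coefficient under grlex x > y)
deg p = 3. A generic line meets the curve in up to 3 points.
From the visible intercepts: it meets the x-axis at x = 0 (among the integer gridlines); one y-axis crossing is at y = 0.
Putting this together gives p.

2*x*y^2 + 3*x*y + x + 3*y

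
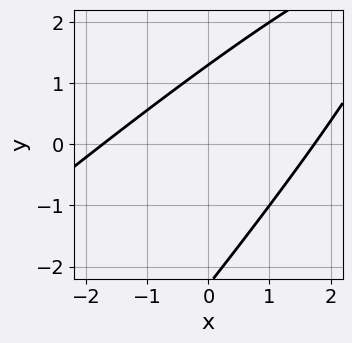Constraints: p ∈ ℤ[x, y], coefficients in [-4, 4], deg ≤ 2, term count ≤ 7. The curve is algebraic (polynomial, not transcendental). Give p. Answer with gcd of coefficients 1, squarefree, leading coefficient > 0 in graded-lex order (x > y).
x^2 - 2*x*y + y^2 + y - 3

First, deg p = 2. No degree-1 curve has this shape.
Finally, matching integer coefficients to the picture gives p.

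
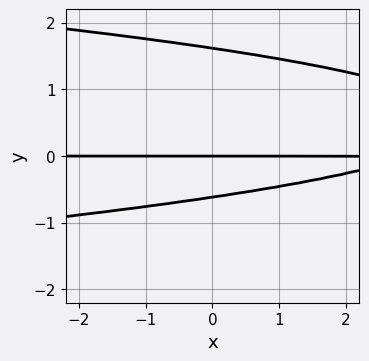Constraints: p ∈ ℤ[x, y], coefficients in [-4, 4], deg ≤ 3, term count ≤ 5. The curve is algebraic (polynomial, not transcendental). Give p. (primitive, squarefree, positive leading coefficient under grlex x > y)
3*y^3 + x*y - 3*y^2 - 3*y

First, the degree is 3 — the shape is more complex than any degree-2 curve.
Then, checking where it meets the axes: it meets the y-axis at y = 0 (among the integer gridlines); every point of the x-axis in the box is on the curve.
Finally, together with the visible shape, these determine p as stated.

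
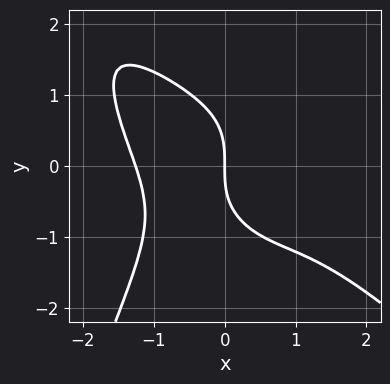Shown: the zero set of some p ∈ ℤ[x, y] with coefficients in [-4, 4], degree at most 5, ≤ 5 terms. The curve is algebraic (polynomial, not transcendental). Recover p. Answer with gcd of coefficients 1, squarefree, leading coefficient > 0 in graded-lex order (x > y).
(a) deg p = 4. No degree-3 curve has this shape.
(b) Observable constraints: it meets the x-axis at x = 0 (among the integer gridlines); it meets the y-axis at y = 0 (among the integer gridlines).
(c) Together with the visible shape, these determine p as stated.

x^4 + x^3*y + y^3 + 2*x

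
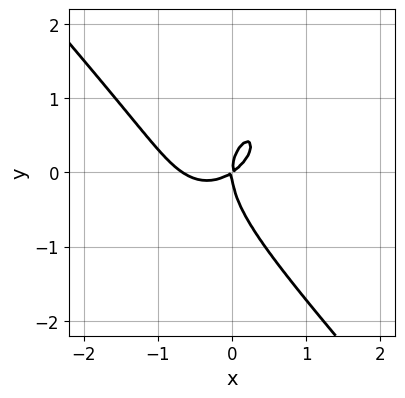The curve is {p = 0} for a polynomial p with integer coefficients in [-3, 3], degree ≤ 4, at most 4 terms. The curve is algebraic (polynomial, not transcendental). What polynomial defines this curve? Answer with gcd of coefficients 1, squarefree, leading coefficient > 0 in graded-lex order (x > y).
(a) The degree is 3 — the shape is more complex than any degree-2 curve.
(b) Checking where it meets the axes: one x-axis crossing is at x = 0; one y-axis crossing is at y = 0.
(c) Putting this together gives p.

3*x^3 + 2*y^3 + 2*x^2 - 3*x*y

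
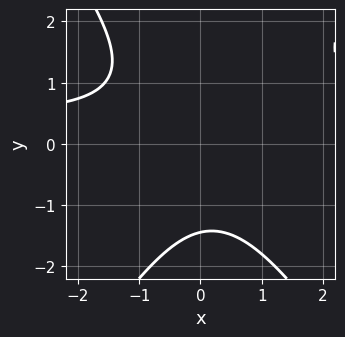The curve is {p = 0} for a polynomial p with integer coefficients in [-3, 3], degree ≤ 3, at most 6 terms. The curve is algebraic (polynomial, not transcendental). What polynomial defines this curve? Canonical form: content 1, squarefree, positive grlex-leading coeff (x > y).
The degree is 3 — a generic line meets the curve in up to 3 points.
Checking where it meets the axes: the curve avoids every integer x-axis point in the box.
Together with the visible shape, these determine p as stated.

2*x^2*y - y^3 - x^2 - x*y - 3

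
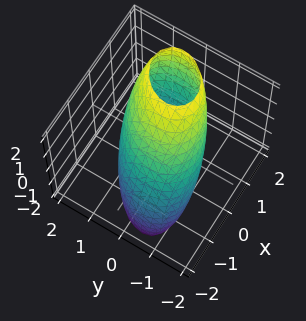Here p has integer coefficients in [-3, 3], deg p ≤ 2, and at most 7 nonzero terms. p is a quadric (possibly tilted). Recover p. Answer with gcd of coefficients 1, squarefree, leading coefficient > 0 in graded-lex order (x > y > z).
2*x^2 - x*y - 2*x*z + 2*y^2 + z^2 - 3

(a) The degree is 2 — a generic line meets the surface in up to 2 points.
(b) Solving for integer coefficients yields p as stated.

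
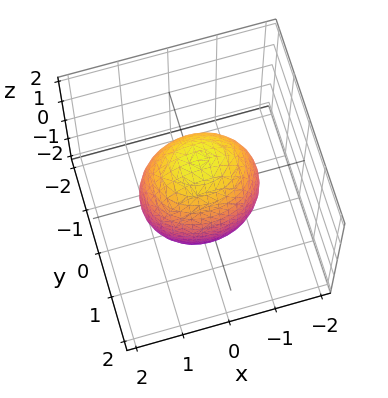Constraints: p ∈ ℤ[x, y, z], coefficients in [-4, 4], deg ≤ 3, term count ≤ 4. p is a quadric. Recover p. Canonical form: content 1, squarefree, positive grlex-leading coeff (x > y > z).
Degree: bounded and convex; a quadric, so deg p = 2.
Symmetries: it's symmetric under y → −y, forcing even powers of y; the z ↦ −z reflection is a symmetry, so z appears only in even powers; mirror symmetry x ↦ −x ⇒ only even powers of x.
Checking where it meets the axes: the y-axis gridline crossings are at y ∈ {-1, 1}.
Fitting integer coefficients to these (and the overall shape) gives p.

2*x^2 + 3*y^2 + z^2 - 3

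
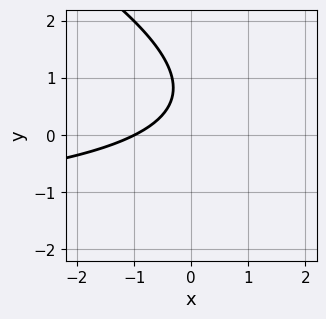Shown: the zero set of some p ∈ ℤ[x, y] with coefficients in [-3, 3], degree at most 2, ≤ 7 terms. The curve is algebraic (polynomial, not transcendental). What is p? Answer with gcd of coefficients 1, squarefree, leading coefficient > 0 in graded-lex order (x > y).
x*y + 2*y^2 + 2*x - 3*y + 2

(a) The degree is 2 — no degree-1 curve has this shape.
(b) Observable constraints: it meets the x-axis at x = -1 (among the integer gridlines); no y-intercept at any integer in the box.
(c) These observations pin down the coefficients.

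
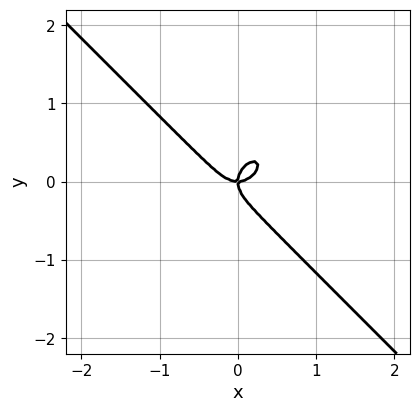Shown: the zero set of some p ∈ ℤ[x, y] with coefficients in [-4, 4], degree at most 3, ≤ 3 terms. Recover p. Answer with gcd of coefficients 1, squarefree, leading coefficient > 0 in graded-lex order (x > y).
1. deg p = 3. No degree-2 curve has this shape.
2. From the visible intercepts: one y-axis crossing is at y = 0; it meets the x-axis at x = 0 (among the integer gridlines).
3. Putting this together gives p.

2*x^3 + 2*y^3 - x*y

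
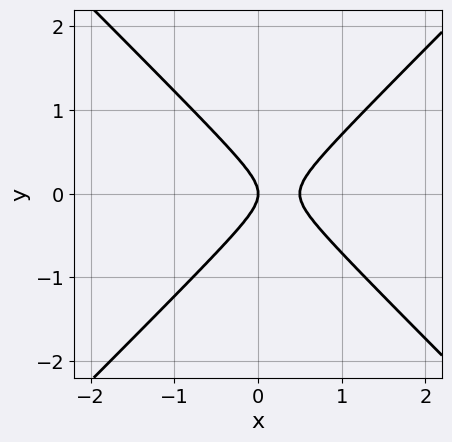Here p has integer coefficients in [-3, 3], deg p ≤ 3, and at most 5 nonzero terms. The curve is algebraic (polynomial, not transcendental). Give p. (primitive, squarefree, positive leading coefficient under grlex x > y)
The degree is 2 — the shape is more complex than any degree-1 curve.
Symmetries: it's symmetric under y → −y, forcing even powers of y.
Reading off the gridlines: it meets the y-axis at y = 0 (among the integer gridlines); it meets the x-axis at x = 0 (among the integer gridlines).
The integer polynomial consistent with all of this is the stated p.

2*x^2 - 2*y^2 - x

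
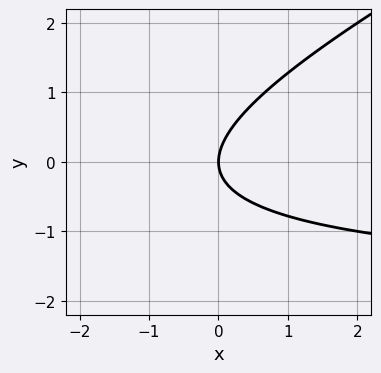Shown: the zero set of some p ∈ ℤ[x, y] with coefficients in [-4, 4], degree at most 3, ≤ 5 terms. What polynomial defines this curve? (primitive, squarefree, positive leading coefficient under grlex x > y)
x*y - 2*y^2 + 2*x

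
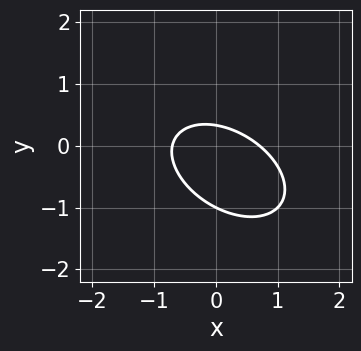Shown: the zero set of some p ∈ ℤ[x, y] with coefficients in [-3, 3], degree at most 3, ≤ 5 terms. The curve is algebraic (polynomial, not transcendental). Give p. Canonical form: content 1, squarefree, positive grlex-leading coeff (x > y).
2*x^2 + 2*x*y + 3*y^2 + 2*y - 1

(a) Degree: the shape is more complex than any degree-1 curve, so deg p = 2.
(b) Observable constraints: it meets the y-axis at y = -1 (among the integer gridlines).
(c) Solving for integer coefficients yields p as stated.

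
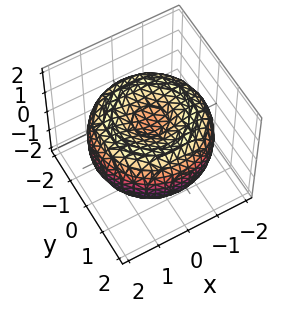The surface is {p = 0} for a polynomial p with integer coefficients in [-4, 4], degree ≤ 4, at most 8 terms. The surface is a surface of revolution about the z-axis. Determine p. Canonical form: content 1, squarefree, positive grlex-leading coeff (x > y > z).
First, degree: no degree-3 surface has this shape, so deg p = 4.
Next, by symmetry, the surface is invariant under rotation about z: p = q(x² + y², z).
Next, observable constraints: a circular section at z = 0 has radius between 1 and 2.
Finally, these observations pin down the coefficients.

x^4 + 2*x^2*y^2 + y^4 - 3*x^2 - 3*y^2 + 3*z^2 - 1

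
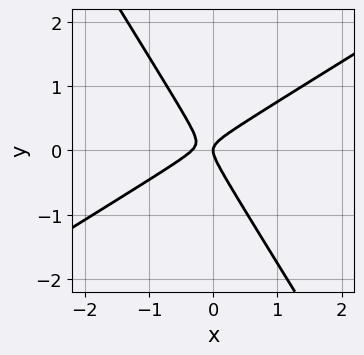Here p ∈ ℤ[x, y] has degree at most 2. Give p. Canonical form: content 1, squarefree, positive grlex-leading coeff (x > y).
The degree is 2 — no degree-1 curve has this shape.
From the visible intercepts: it meets the x-axis at x = 0 (among the integer gridlines); one y-axis crossing is at y = 0.
These observations pin down the coefficients.

3*x^2 - 3*x*y - 3*y^2 + x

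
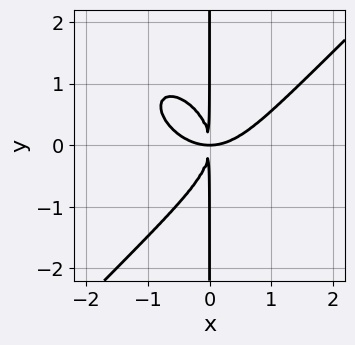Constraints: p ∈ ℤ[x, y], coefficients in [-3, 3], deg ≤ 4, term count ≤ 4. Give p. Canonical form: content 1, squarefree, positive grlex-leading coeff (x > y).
2*x^4 - 2*x*y^3 - 3*x^2*y

First, deg p = 4. A generic line meets the curve in up to 4 points.
Then, from the axis intercepts and sections: every point of the y-axis in the box is on the curve.
Finally, fitting integer coefficients to these (and the overall shape) gives p.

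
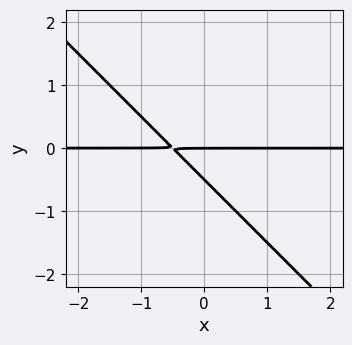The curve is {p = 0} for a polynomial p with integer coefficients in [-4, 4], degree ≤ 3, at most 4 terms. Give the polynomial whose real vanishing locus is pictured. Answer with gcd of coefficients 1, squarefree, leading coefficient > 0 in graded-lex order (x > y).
2*x*y + 2*y^2 + y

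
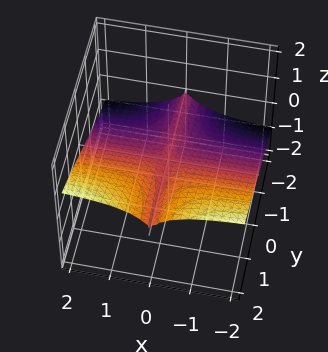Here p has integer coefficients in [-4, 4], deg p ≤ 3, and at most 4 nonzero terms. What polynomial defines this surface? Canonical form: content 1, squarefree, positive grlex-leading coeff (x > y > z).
x^2*y - 2*x^2*z - z^3

(a) Degree: a generic line meets the surface in up to 3 points, so deg p = 3.
(b) Against the integer gridlines: every point of the x-axis in the box is on the surface; it meets the z-axis at z = 0 (among the integer gridlines); every point of the y-axis in the box is on the surface.
(c) Putting this together gives p.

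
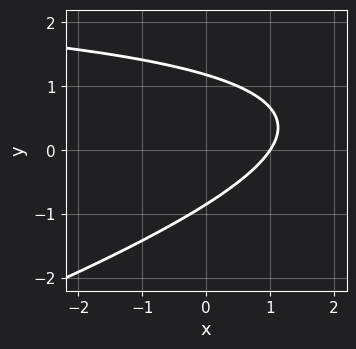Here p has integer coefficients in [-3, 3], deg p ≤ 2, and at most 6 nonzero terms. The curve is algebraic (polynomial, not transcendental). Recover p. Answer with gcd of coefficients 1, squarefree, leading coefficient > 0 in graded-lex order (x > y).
x*y - 3*y^2 - 3*x + y + 3

The degree is 2 — the shape is more complex than any degree-1 curve.
From the axis intercepts and sections: it meets the x-axis at x = 1 (among the integer gridlines).
Matching integer coefficients to the picture gives p.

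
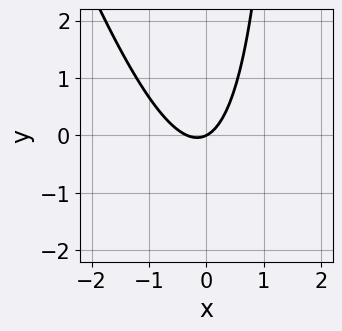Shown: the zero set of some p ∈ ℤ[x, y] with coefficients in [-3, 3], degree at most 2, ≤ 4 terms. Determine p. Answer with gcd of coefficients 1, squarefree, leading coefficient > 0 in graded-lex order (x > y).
3*x^2 + x*y + x - 2*y

The degree is 2 — no degree-1 curve has this shape.
Checking where it meets the axes: it meets the x-axis at x = 0 (among the integer gridlines); one y-axis crossing is at y = 0.
The integer polynomial consistent with all of this is the stated p.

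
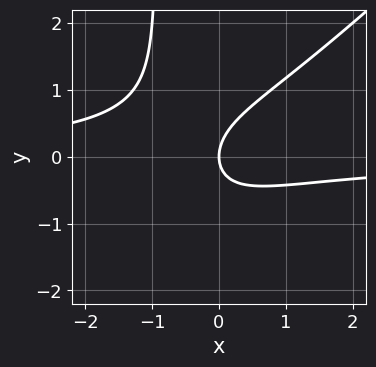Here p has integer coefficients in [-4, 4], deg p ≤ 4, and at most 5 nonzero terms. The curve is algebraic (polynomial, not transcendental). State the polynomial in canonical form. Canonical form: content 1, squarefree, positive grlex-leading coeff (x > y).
2*x^2*y - 2*x*y^2 + x*y - 2*y^2 + 2*x

1. deg p = 3. No degree-2 curve has this shape.
2. Checking where it meets the axes: one y-axis crossing is at y = 0; it crosses the x-axis at the gridline x = 0.
3. Matching integer coefficients to the picture gives p.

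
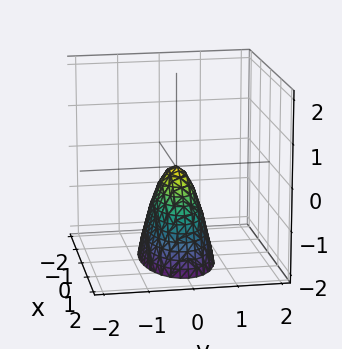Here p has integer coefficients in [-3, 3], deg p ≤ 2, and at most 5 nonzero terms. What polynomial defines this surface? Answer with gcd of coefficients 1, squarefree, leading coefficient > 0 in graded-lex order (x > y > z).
x^2 + 3*y^2 + z

1. Degree: a single bowl opening along one axis; a quadric, so deg p = 2.
2. Symmetries: the y ↦ −y reflection is a symmetry, so y appears only in even powers; mirror symmetry x ↦ −x ⇒ only even powers of x.
3. Checking where it meets the axes: it crosses the z-axis at the gridline z = 0; it crosses the x-axis at the gridline x = 0; it meets the y-axis at y = 0 (among the integer gridlines).
4. Fitting integer coefficients to these (and the overall shape) gives p.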